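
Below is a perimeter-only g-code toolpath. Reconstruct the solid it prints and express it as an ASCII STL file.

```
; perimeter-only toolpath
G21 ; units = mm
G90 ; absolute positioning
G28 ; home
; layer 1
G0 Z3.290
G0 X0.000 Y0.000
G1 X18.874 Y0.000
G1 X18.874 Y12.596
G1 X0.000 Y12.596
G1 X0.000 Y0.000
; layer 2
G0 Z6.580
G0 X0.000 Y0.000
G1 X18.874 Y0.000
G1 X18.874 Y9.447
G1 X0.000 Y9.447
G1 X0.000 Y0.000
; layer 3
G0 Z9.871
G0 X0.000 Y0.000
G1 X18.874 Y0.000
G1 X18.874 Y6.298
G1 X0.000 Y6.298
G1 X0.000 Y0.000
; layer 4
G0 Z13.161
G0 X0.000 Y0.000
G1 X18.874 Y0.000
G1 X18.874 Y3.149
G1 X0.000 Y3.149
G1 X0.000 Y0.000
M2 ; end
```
solid part
  facet normal 0.0000 0.0000 -1.0000
    outer loop
      vertex 18.874 15.745 0.000
      vertex 18.874 0.000 0.000
      vertex 0.000 0.000 0.000
    endloop
  endfacet
  facet normal 0.0000 0.0000 -1.0000
    outer loop
      vertex 0.000 15.745 0.000
      vertex 18.874 15.745 0.000
      vertex 0.000 0.000 0.000
    endloop
  endfacet
  facet normal 0.0000 -1.0000 0.0000
    outer loop
      vertex 0.000 0.000 0.000
      vertex 18.874 0.000 0.000
      vertex 18.874 0.000 16.451
    endloop
  endfacet
  facet normal 0.0000 -1.0000 0.0000
    outer loop
      vertex 0.000 0.000 0.000
      vertex 18.874 0.000 16.451
      vertex 0.000 0.000 16.451
    endloop
  endfacet
  facet normal 0.0000 0.7224 0.6914
    outer loop
      vertex 0.000 0.000 16.451
      vertex 18.874 0.000 16.451
      vertex 18.874 15.745 0.000
    endloop
  endfacet
  facet normal 0.0000 0.7224 0.6914
    outer loop
      vertex 0.000 0.000 16.451
      vertex 18.874 15.745 0.000
      vertex 0.000 15.745 0.000
    endloop
  endfacet
  facet normal -1.0000 0.0000 0.0000
    outer loop
      vertex 0.000 0.000 16.451
      vertex 0.000 15.745 0.000
      vertex 0.000 0.000 0.000
    endloop
  endfacet
  facet normal 1.0000 0.0000 0.0000
    outer loop
      vertex 18.874 0.000 0.000
      vertex 18.874 15.745 0.000
      vertex 18.874 0.000 16.451
    endloop
  endfacet
endsolid part

The G0 Z moves step by Δz≈3.290 mm. The G1 loops shrink linearly with z, so the solid tapers from its base footprint up to z≈16.5. Closing with a flat bottom cap and the tapered top and triangulating gives 8 facets — a wedge (ramp): 18.9 × 15.7 mm base, rising to 16.5 mm along the y=0 edge and sloping linearly to z=0 at y=15.7.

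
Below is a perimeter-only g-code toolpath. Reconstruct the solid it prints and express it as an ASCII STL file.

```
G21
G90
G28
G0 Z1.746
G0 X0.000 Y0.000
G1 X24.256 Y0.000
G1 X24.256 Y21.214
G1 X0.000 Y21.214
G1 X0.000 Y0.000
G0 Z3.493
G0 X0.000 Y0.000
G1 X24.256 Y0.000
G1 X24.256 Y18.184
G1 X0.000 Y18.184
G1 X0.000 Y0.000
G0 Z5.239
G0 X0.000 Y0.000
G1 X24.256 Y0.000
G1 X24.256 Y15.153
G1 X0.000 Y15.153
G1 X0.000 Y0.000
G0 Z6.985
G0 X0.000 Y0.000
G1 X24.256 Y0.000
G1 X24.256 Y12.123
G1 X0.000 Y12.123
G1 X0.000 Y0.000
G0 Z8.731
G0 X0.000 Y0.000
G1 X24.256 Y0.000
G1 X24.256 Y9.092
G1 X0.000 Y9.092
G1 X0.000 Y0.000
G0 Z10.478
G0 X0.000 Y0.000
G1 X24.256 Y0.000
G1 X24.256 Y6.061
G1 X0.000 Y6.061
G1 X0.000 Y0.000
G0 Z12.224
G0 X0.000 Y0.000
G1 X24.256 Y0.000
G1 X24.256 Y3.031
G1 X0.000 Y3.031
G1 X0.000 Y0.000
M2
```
solid part
  facet normal 0.0000 0.0000 -1.0000
    outer loop
      vertex 24.256 24.245 0.000
      vertex 24.256 0.000 0.000
      vertex 0.000 0.000 0.000
    endloop
  endfacet
  facet normal 0.0000 0.0000 -1.0000
    outer loop
      vertex 0.000 24.245 0.000
      vertex 24.256 24.245 0.000
      vertex 0.000 0.000 0.000
    endloop
  endfacet
  facet normal 0.0000 -1.0000 0.0000
    outer loop
      vertex 0.000 0.000 0.000
      vertex 24.256 0.000 0.000
      vertex 24.256 0.000 13.970
    endloop
  endfacet
  facet normal 0.0000 -1.0000 0.0000
    outer loop
      vertex 0.000 0.000 0.000
      vertex 24.256 0.000 13.970
      vertex 0.000 0.000 13.970
    endloop
  endfacet
  facet normal 0.0000 0.4993 0.8665
    outer loop
      vertex 0.000 0.000 13.970
      vertex 24.256 0.000 13.970
      vertex 24.256 24.245 0.000
    endloop
  endfacet
  facet normal 0.0000 0.4993 0.8665
    outer loop
      vertex 0.000 0.000 13.970
      vertex 24.256 24.245 0.000
      vertex 0.000 24.245 0.000
    endloop
  endfacet
  facet normal -1.0000 0.0000 0.0000
    outer loop
      vertex 0.000 0.000 13.970
      vertex 0.000 24.245 0.000
      vertex 0.000 0.000 0.000
    endloop
  endfacet
  facet normal 1.0000 0.0000 0.0000
    outer loop
      vertex 24.256 0.000 0.000
      vertex 24.256 24.245 0.000
      vertex 24.256 0.000 13.970
    endloop
  endfacet
endsolid part

The G0 Z moves step by Δz≈1.746 mm. The G1 loops shrink linearly with z, so the solid tapers from its base footprint up to z≈14. Closing with a flat bottom cap and the tapered top and triangulating gives 8 facets — a wedge (ramp): 24.3 × 24.2 mm base, rising to 14 mm along the y=0 edge and sloping linearly to z=0 at y=24.2.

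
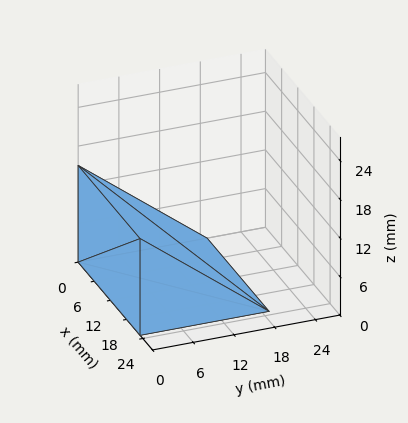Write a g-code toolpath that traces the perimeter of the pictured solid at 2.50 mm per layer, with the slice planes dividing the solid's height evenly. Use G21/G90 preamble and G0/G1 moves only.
Reading the render: the shape is a wedge (ramp): 23 × 19 mm base, rising to 15 mm along the y=0 edge and sloping linearly to z=0 at y=19 (dimensions read to the nearest mm from the axis ticks). For the g-code, the solid's height is divided into equal slices at the stated Δz and each level perimeter traced with G1 moves after a G0 lift.

; perimeter-only toolpath
G21 ; units = mm
G90 ; absolute positioning
G28 ; home
; layer 1
G0 Z2.50
G0 X0.00 Y0.00
G1 X23.00 Y0.00
G1 X23.00 Y15.83
G1 X0.00 Y15.83
G1 X0.00 Y0.00
; layer 2
G0 Z5.00
G0 X0.00 Y0.00
G1 X23.00 Y0.00
G1 X23.00 Y12.67
G1 X0.00 Y12.67
G1 X0.00 Y0.00
; layer 3
G0 Z7.50
G0 X0.00 Y0.00
G1 X23.00 Y0.00
G1 X23.00 Y9.50
G1 X0.00 Y9.50
G1 X0.00 Y0.00
; layer 4
G0 Z10.00
G0 X0.00 Y0.00
G1 X23.00 Y0.00
G1 X23.00 Y6.33
G1 X0.00 Y6.33
G1 X0.00 Y0.00
; layer 5
G0 Z12.50
G0 X0.00 Y0.00
G1 X23.00 Y0.00
G1 X23.00 Y3.17
G1 X0.00 Y3.17
G1 X0.00 Y0.00
M2 ; end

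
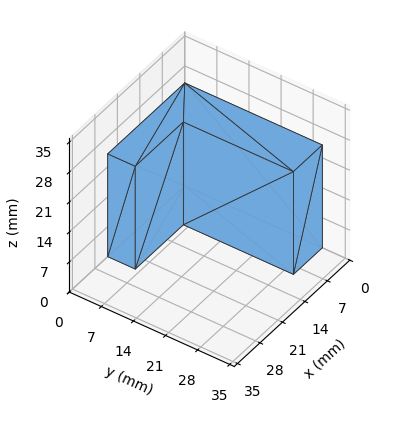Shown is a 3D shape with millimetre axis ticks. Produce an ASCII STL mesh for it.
Reading the render: the shape is an L-shaped prism: outer 24 × 30 mm, arm thicknesses ≈ 6 mm (horizontal) and 9 mm (vertical), extruded 24 mm in z (dimensions read to the nearest mm from the axis ticks). For the STL, each face is triangulated and given an outward normal.

solid part
  facet normal 0.0000 0.0000 -1.0000
    outer loop
      vertex 24.00 6.00 0.00
      vertex 24.00 0.00 0.00
      vertex 0.00 0.00 0.00
    endloop
  endfacet
  facet normal 0.0000 0.0000 -1.0000
    outer loop
      vertex 9.00 6.00 0.00
      vertex 24.00 6.00 0.00
      vertex 0.00 0.00 0.00
    endloop
  endfacet
  facet normal 0.0000 0.0000 -1.0000
    outer loop
      vertex 9.00 30.00 0.00
      vertex 9.00 6.00 0.00
      vertex 0.00 0.00 0.00
    endloop
  endfacet
  facet normal 0.0000 0.0000 -1.0000
    outer loop
      vertex 0.00 30.00 0.00
      vertex 9.00 30.00 0.00
      vertex 0.00 0.00 0.00
    endloop
  endfacet
  facet normal 0.0000 0.0000 1.0000
    outer loop
      vertex 0.00 0.00 24.00
      vertex 24.00 0.00 24.00
      vertex 24.00 6.00 24.00
    endloop
  endfacet
  facet normal 0.0000 0.0000 1.0000
    outer loop
      vertex 0.00 0.00 24.00
      vertex 24.00 6.00 24.00
      vertex 9.00 6.00 24.00
    endloop
  endfacet
  facet normal 0.0000 0.0000 1.0000
    outer loop
      vertex 0.00 0.00 24.00
      vertex 9.00 6.00 24.00
      vertex 9.00 30.00 24.00
    endloop
  endfacet
  facet normal 0.0000 0.0000 1.0000
    outer loop
      vertex 0.00 0.00 24.00
      vertex 9.00 30.00 24.00
      vertex 0.00 30.00 24.00
    endloop
  endfacet
  facet normal 0.0000 -1.0000 0.0000
    outer loop
      vertex 0.00 0.00 0.00
      vertex 24.00 0.00 0.00
      vertex 24.00 0.00 24.00
    endloop
  endfacet
  facet normal 0.0000 -1.0000 0.0000
    outer loop
      vertex 0.00 0.00 0.00
      vertex 24.00 0.00 24.00
      vertex 0.00 0.00 24.00
    endloop
  endfacet
  facet normal 1.0000 0.0000 0.0000
    outer loop
      vertex 24.00 0.00 0.00
      vertex 24.00 6.00 0.00
      vertex 24.00 6.00 24.00
    endloop
  endfacet
  facet normal 1.0000 0.0000 0.0000
    outer loop
      vertex 24.00 0.00 0.00
      vertex 24.00 6.00 24.00
      vertex 24.00 0.00 24.00
    endloop
  endfacet
  facet normal 0.0000 1.0000 0.0000
    outer loop
      vertex 24.00 6.00 0.00
      vertex 9.00 6.00 0.00
      vertex 9.00 6.00 24.00
    endloop
  endfacet
  facet normal 0.0000 1.0000 0.0000
    outer loop
      vertex 24.00 6.00 0.00
      vertex 9.00 6.00 24.00
      vertex 24.00 6.00 24.00
    endloop
  endfacet
  facet normal 1.0000 0.0000 0.0000
    outer loop
      vertex 9.00 6.00 0.00
      vertex 9.00 30.00 0.00
      vertex 9.00 30.00 24.00
    endloop
  endfacet
  facet normal 1.0000 0.0000 0.0000
    outer loop
      vertex 9.00 6.00 0.00
      vertex 9.00 30.00 24.00
      vertex 9.00 6.00 24.00
    endloop
  endfacet
  facet normal 0.0000 1.0000 0.0000
    outer loop
      vertex 9.00 30.00 0.00
      vertex 0.00 30.00 0.00
      vertex 0.00 30.00 24.00
    endloop
  endfacet
  facet normal 0.0000 1.0000 0.0000
    outer loop
      vertex 9.00 30.00 0.00
      vertex 0.00 30.00 24.00
      vertex 9.00 30.00 24.00
    endloop
  endfacet
  facet normal -1.0000 0.0000 0.0000
    outer loop
      vertex 0.00 30.00 0.00
      vertex 0.00 0.00 0.00
      vertex 0.00 0.00 24.00
    endloop
  endfacet
  facet normal -1.0000 0.0000 0.0000
    outer loop
      vertex 0.00 30.00 0.00
      vertex 0.00 0.00 24.00
      vertex 0.00 30.00 24.00
    endloop
  endfacet
endsolid part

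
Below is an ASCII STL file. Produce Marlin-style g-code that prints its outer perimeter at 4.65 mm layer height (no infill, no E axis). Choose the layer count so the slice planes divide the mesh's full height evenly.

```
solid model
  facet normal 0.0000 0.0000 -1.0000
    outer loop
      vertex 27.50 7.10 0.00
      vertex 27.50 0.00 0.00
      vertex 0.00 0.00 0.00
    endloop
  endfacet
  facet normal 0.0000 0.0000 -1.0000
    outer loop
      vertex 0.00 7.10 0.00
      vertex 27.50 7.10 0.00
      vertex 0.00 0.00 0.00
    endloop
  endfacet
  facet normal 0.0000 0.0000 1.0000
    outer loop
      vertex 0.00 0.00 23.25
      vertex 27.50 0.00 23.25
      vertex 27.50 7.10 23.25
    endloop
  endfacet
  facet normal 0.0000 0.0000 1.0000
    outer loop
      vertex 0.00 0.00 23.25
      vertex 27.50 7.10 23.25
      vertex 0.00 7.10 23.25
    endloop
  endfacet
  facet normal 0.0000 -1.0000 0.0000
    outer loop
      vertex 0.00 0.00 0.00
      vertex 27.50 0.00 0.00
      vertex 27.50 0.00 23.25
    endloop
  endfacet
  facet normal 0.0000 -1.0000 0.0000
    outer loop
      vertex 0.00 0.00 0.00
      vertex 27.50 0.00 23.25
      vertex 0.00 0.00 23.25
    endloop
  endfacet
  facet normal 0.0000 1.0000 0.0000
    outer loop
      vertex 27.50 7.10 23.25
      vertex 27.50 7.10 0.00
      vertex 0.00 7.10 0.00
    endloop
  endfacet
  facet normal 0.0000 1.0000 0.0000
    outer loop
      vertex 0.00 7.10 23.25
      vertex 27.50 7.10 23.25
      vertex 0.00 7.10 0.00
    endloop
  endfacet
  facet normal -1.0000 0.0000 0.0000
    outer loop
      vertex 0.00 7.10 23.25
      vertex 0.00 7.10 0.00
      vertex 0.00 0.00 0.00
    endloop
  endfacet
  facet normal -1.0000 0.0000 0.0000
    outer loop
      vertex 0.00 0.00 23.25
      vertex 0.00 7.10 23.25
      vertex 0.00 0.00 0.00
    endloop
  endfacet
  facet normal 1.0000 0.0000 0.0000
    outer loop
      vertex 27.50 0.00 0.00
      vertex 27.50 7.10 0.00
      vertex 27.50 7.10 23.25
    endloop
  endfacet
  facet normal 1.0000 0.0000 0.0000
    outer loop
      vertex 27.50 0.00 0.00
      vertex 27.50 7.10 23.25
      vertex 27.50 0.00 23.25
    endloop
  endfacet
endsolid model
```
; perimeter-only toolpath
G21 ; units = mm
G90 ; absolute positioning
G28 ; home
; layer 1
G0 Z4.65
G0 X0.00 Y0.00
G1 X27.50 Y0.00
G1 X27.50 Y7.10
G1 X0.00 Y7.10
G1 X0.00 Y0.00
; layer 2
G0 Z9.30
G0 X0.00 Y0.00
G1 X27.50 Y0.00
G1 X27.50 Y7.10
G1 X0.00 Y7.10
G1 X0.00 Y0.00
; layer 3
G0 Z13.95
G0 X0.00 Y0.00
G1 X27.50 Y0.00
G1 X27.50 Y7.10
G1 X0.00 Y7.10
G1 X0.00 Y0.00
; layer 4
G0 Z18.60
G0 X0.00 Y0.00
G1 X27.50 Y0.00
G1 X27.50 Y7.10
G1 X0.00 Y7.10
G1 X0.00 Y0.00
; layer 5
G0 Z23.25
G0 X0.00 Y0.00
G1 X27.50 Y0.00
G1 X27.50 Y7.10
G1 X0.00 Y7.10
G1 X0.00 Y0.00
M2 ; end

The solid is a rectangular box, roughly 27.5 × 7.1 mm footprint and 23.2 mm tall. Slicing at Δz = 4.65 mm — 5 equal slices spanning the solid's height, so layer i sits at z = i·h/5 — gives 5 non-empty perimeters. Each is a 4-segment closed polygon; G0 lifts to the layer z and rapids to the start vertex, then G1 traces the edges.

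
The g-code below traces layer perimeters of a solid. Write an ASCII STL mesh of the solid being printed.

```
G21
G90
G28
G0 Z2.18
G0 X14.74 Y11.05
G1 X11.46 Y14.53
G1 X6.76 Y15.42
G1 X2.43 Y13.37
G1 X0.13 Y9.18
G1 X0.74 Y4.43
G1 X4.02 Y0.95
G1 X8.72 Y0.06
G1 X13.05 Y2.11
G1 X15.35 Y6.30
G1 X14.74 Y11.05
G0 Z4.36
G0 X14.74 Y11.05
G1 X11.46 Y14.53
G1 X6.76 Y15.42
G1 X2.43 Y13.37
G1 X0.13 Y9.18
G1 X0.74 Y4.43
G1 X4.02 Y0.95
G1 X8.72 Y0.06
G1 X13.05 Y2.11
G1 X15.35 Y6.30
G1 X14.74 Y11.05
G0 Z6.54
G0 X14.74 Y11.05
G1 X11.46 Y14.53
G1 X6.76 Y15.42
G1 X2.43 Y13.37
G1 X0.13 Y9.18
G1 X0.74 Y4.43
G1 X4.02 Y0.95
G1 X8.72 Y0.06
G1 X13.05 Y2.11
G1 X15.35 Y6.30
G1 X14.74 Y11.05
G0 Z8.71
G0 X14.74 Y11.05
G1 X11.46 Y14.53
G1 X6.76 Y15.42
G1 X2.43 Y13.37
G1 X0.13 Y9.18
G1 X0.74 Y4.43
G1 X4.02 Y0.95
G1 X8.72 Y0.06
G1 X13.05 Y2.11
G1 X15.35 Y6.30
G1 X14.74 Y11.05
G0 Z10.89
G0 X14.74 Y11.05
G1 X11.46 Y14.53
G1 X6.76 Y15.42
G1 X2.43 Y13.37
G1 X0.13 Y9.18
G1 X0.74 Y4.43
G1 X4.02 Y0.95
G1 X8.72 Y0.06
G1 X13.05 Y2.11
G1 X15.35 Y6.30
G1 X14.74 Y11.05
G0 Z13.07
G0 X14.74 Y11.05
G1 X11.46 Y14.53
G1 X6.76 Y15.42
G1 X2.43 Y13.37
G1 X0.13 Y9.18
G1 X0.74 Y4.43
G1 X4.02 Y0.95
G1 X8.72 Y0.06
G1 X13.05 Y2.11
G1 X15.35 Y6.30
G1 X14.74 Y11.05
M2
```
solid part
  facet normal 0.0000 0.0000 -1.0000
    outer loop
      vertex 6.76 15.42 0.00
      vertex 11.46 14.53 0.00
      vertex 14.74 11.05 0.00
    endloop
  endfacet
  facet normal 0.0000 0.0000 -1.0000
    outer loop
      vertex 2.43 13.37 0.00
      vertex 6.76 15.42 0.00
      vertex 14.74 11.05 0.00
    endloop
  endfacet
  facet normal 0.0000 0.0000 -1.0000
    outer loop
      vertex 0.13 9.18 0.00
      vertex 2.43 13.37 0.00
      vertex 14.74 11.05 0.00
    endloop
  endfacet
  facet normal 0.0000 0.0000 -1.0000
    outer loop
      vertex 0.74 4.43 0.00
      vertex 0.13 9.18 0.00
      vertex 14.74 11.05 0.00
    endloop
  endfacet
  facet normal 0.0000 0.0000 -1.0000
    outer loop
      vertex 4.02 0.95 0.00
      vertex 0.74 4.43 0.00
      vertex 14.74 11.05 0.00
    endloop
  endfacet
  facet normal 0.0000 0.0000 -1.0000
    outer loop
      vertex 8.72 0.06 0.00
      vertex 4.02 0.95 0.00
      vertex 14.74 11.05 0.00
    endloop
  endfacet
  facet normal 0.0000 0.0000 -1.0000
    outer loop
      vertex 13.05 2.11 0.00
      vertex 8.72 0.06 0.00
      vertex 14.74 11.05 0.00
    endloop
  endfacet
  facet normal 0.0000 0.0000 -1.0000
    outer loop
      vertex 15.35 6.30 0.00
      vertex 13.05 2.11 0.00
      vertex 14.74 11.05 0.00
    endloop
  endfacet
  facet normal 0.0000 0.0000 1.0000
    outer loop
      vertex 14.74 11.05 13.07
      vertex 11.46 14.53 13.07
      vertex 6.76 15.42 13.07
    endloop
  endfacet
  facet normal 0.0000 0.0000 1.0000
    outer loop
      vertex 14.74 11.05 13.07
      vertex 6.76 15.42 13.07
      vertex 2.43 13.37 13.07
    endloop
  endfacet
  facet normal 0.0000 0.0000 1.0000
    outer loop
      vertex 14.74 11.05 13.07
      vertex 2.43 13.37 13.07
      vertex 0.13 9.18 13.07
    endloop
  endfacet
  facet normal 0.0000 0.0000 1.0000
    outer loop
      vertex 14.74 11.05 13.07
      vertex 0.13 9.18 13.07
      vertex 0.74 4.43 13.07
    endloop
  endfacet
  facet normal 0.0000 0.0000 1.0000
    outer loop
      vertex 14.74 11.05 13.07
      vertex 0.74 4.43 13.07
      vertex 4.02 0.95 13.07
    endloop
  endfacet
  facet normal 0.0000 0.0000 1.0000
    outer loop
      vertex 14.74 11.05 13.07
      vertex 4.02 0.95 13.07
      vertex 8.72 0.06 13.07
    endloop
  endfacet
  facet normal 0.0000 0.0000 1.0000
    outer loop
      vertex 14.74 11.05 13.07
      vertex 8.72 0.06 13.07
      vertex 13.05 2.11 13.07
    endloop
  endfacet
  facet normal 0.0000 0.0000 1.0000
    outer loop
      vertex 14.74 11.05 13.07
      vertex 13.05 2.11 13.07
      vertex 15.35 6.30 13.07
    endloop
  endfacet
  facet normal 0.7277 0.6859 0.0000
    outer loop
      vertex 14.74 11.05 0.00
      vertex 11.46 14.53 0.00
      vertex 11.46 14.53 13.07
    endloop
  endfacet
  facet normal 0.7277 0.6859 0.0000
    outer loop
      vertex 14.74 11.05 0.00
      vertex 11.46 14.53 13.07
      vertex 14.74 11.05 13.07
    endloop
  endfacet
  facet normal 0.1861 0.9825 0.0000
    outer loop
      vertex 11.46 14.53 0.00
      vertex 6.76 15.42 0.00
      vertex 6.76 15.42 13.07
    endloop
  endfacet
  facet normal 0.1861 0.9825 0.0000
    outer loop
      vertex 11.46 14.53 0.00
      vertex 6.76 15.42 13.07
      vertex 11.46 14.53 13.07
    endloop
  endfacet
  facet normal -0.4279 0.9038 0.0000
    outer loop
      vertex 6.76 15.42 0.00
      vertex 2.43 13.37 0.00
      vertex 2.43 13.37 13.07
    endloop
  endfacet
  facet normal -0.4279 0.9038 0.0000
    outer loop
      vertex 6.76 15.42 0.00
      vertex 2.43 13.37 13.07
      vertex 6.76 15.42 13.07
    endloop
  endfacet
  facet normal -0.8766 0.4812 0.0000
    outer loop
      vertex 2.43 13.37 0.00
      vertex 0.13 9.18 0.00
      vertex 0.13 9.18 13.07
    endloop
  endfacet
  facet normal -0.8766 0.4812 0.0000
    outer loop
      vertex 2.43 13.37 0.00
      vertex 0.13 9.18 13.07
      vertex 2.43 13.37 13.07
    endloop
  endfacet
  facet normal -0.9919 -0.1274 0.0000
    outer loop
      vertex 0.13 9.18 0.00
      vertex 0.74 4.43 0.00
      vertex 0.74 4.43 13.07
    endloop
  endfacet
  facet normal -0.9919 -0.1274 0.0000
    outer loop
      vertex 0.13 9.18 0.00
      vertex 0.74 4.43 13.07
      vertex 0.13 9.18 13.07
    endloop
  endfacet
  facet normal -0.7277 -0.6859 0.0000
    outer loop
      vertex 0.74 4.43 0.00
      vertex 4.02 0.95 0.00
      vertex 4.02 0.95 13.07
    endloop
  endfacet
  facet normal -0.7277 -0.6859 0.0000
    outer loop
      vertex 0.74 4.43 0.00
      vertex 4.02 0.95 13.07
      vertex 0.74 4.43 13.07
    endloop
  endfacet
  facet normal -0.1861 -0.9825 0.0000
    outer loop
      vertex 4.02 0.95 0.00
      vertex 8.72 0.06 0.00
      vertex 8.72 0.06 13.07
    endloop
  endfacet
  facet normal -0.1861 -0.9825 0.0000
    outer loop
      vertex 4.02 0.95 0.00
      vertex 8.72 0.06 13.07
      vertex 4.02 0.95 13.07
    endloop
  endfacet
  facet normal 0.4279 -0.9038 0.0000
    outer loop
      vertex 8.72 0.06 0.00
      vertex 13.05 2.11 0.00
      vertex 13.05 2.11 13.07
    endloop
  endfacet
  facet normal 0.4279 -0.9038 0.0000
    outer loop
      vertex 8.72 0.06 0.00
      vertex 13.05 2.11 13.07
      vertex 8.72 0.06 13.07
    endloop
  endfacet
  facet normal 0.8766 -0.4812 0.0000
    outer loop
      vertex 13.05 2.11 0.00
      vertex 15.35 6.30 0.00
      vertex 15.35 6.30 13.07
    endloop
  endfacet
  facet normal 0.8766 -0.4812 0.0000
    outer loop
      vertex 13.05 2.11 0.00
      vertex 15.35 6.30 13.07
      vertex 13.05 2.11 13.07
    endloop
  endfacet
  facet normal 0.9919 0.1274 0.0000
    outer loop
      vertex 15.35 6.30 0.00
      vertex 14.74 11.05 0.00
      vertex 14.74 11.05 13.07
    endloop
  endfacet
  facet normal 0.9919 0.1274 0.0000
    outer loop
      vertex 15.35 6.30 0.00
      vertex 14.74 11.05 13.07
      vertex 15.35 6.30 13.07
    endloop
  endfacet
endsolid part

The G0 Z moves step by Δz≈2.18 mm. Every layer's G1 loop is the same polygon, so the solid is a straight extrusion of it from z=0 to z≈13.1. Closing with flat bottom and top caps and triangulating gives 36 facets — a regular 10-sided prism (a cylinder approximated with 10 flat sides), circumscribed radius ≈ 7.74 mm, height ≈ 13.1 mm.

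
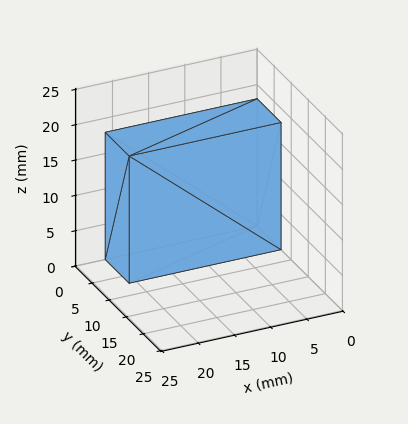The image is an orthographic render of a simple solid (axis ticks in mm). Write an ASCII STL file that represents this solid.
Reading the render: the shape is a rectangular box, roughly 21 × 7 mm footprint and 18 mm tall (dimensions read to the nearest mm from the axis ticks). For the STL, each face is triangulated and given an outward normal.

solid part
  facet normal 0.0000 0.0000 -1.0000
    outer loop
      vertex 21.00 7.00 0.00
      vertex 21.00 0.00 0.00
      vertex 0.00 0.00 0.00
    endloop
  endfacet
  facet normal 0.0000 0.0000 -1.0000
    outer loop
      vertex 0.00 7.00 0.00
      vertex 21.00 7.00 0.00
      vertex 0.00 0.00 0.00
    endloop
  endfacet
  facet normal 0.0000 0.0000 1.0000
    outer loop
      vertex 0.00 0.00 18.00
      vertex 21.00 0.00 18.00
      vertex 21.00 7.00 18.00
    endloop
  endfacet
  facet normal 0.0000 0.0000 1.0000
    outer loop
      vertex 0.00 0.00 18.00
      vertex 21.00 7.00 18.00
      vertex 0.00 7.00 18.00
    endloop
  endfacet
  facet normal 0.0000 -1.0000 0.0000
    outer loop
      vertex 0.00 0.00 0.00
      vertex 21.00 0.00 0.00
      vertex 21.00 0.00 18.00
    endloop
  endfacet
  facet normal 0.0000 -1.0000 0.0000
    outer loop
      vertex 0.00 0.00 0.00
      vertex 21.00 0.00 18.00
      vertex 0.00 0.00 18.00
    endloop
  endfacet
  facet normal 0.0000 1.0000 0.0000
    outer loop
      vertex 21.00 7.00 18.00
      vertex 21.00 7.00 0.00
      vertex 0.00 7.00 0.00
    endloop
  endfacet
  facet normal 0.0000 1.0000 0.0000
    outer loop
      vertex 0.00 7.00 18.00
      vertex 21.00 7.00 18.00
      vertex 0.00 7.00 0.00
    endloop
  endfacet
  facet normal -1.0000 0.0000 0.0000
    outer loop
      vertex 0.00 7.00 18.00
      vertex 0.00 7.00 0.00
      vertex 0.00 0.00 0.00
    endloop
  endfacet
  facet normal -1.0000 0.0000 0.0000
    outer loop
      vertex 0.00 0.00 18.00
      vertex 0.00 7.00 18.00
      vertex 0.00 0.00 0.00
    endloop
  endfacet
  facet normal 1.0000 0.0000 0.0000
    outer loop
      vertex 21.00 0.00 0.00
      vertex 21.00 7.00 0.00
      vertex 21.00 7.00 18.00
    endloop
  endfacet
  facet normal 1.0000 0.0000 0.0000
    outer loop
      vertex 21.00 0.00 0.00
      vertex 21.00 7.00 18.00
      vertex 21.00 0.00 18.00
    endloop
  endfacet
endsolid part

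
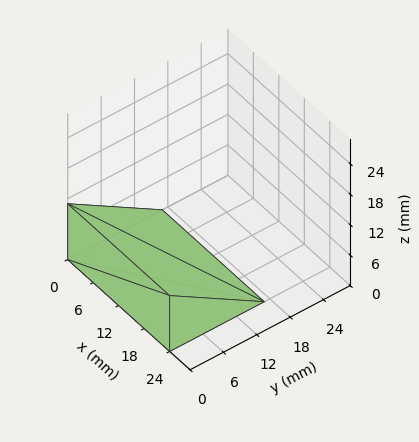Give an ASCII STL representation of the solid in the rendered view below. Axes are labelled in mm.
Reading the render: the shape is a wedge (ramp): 24 × 17 mm base, rising to 11 mm along the y=0 edge and sloping linearly to z=0 at y=17 (dimensions read to the nearest mm from the axis ticks). For the STL, each face is triangulated and given an outward normal.

solid part
  facet normal 0.0000 0.0000 -1.0000
    outer loop
      vertex 24.0 17.0 0.0
      vertex 24.0 0.0 0.0
      vertex 0.0 0.0 0.0
    endloop
  endfacet
  facet normal 0.0000 0.0000 -1.0000
    outer loop
      vertex 0.0 17.0 0.0
      vertex 24.0 17.0 0.0
      vertex 0.0 0.0 0.0
    endloop
  endfacet
  facet normal 0.0000 -1.0000 0.0000
    outer loop
      vertex 0.0 0.0 0.0
      vertex 24.0 0.0 0.0
      vertex 24.0 0.0 11.0
    endloop
  endfacet
  facet normal 0.0000 -1.0000 0.0000
    outer loop
      vertex 0.0 0.0 0.0
      vertex 24.0 0.0 11.0
      vertex 0.0 0.0 11.0
    endloop
  endfacet
  facet normal 0.0000 0.5433 0.8396
    outer loop
      vertex 0.0 0.0 11.0
      vertex 24.0 0.0 11.0
      vertex 24.0 17.0 0.0
    endloop
  endfacet
  facet normal 0.0000 0.5433 0.8396
    outer loop
      vertex 0.0 0.0 11.0
      vertex 24.0 17.0 0.0
      vertex 0.0 17.0 0.0
    endloop
  endfacet
  facet normal -1.0000 0.0000 0.0000
    outer loop
      vertex 0.0 0.0 11.0
      vertex 0.0 17.0 0.0
      vertex 0.0 0.0 0.0
    endloop
  endfacet
  facet normal 1.0000 0.0000 0.0000
    outer loop
      vertex 24.0 0.0 0.0
      vertex 24.0 17.0 0.0
      vertex 24.0 0.0 11.0
    endloop
  endfacet
endsolid part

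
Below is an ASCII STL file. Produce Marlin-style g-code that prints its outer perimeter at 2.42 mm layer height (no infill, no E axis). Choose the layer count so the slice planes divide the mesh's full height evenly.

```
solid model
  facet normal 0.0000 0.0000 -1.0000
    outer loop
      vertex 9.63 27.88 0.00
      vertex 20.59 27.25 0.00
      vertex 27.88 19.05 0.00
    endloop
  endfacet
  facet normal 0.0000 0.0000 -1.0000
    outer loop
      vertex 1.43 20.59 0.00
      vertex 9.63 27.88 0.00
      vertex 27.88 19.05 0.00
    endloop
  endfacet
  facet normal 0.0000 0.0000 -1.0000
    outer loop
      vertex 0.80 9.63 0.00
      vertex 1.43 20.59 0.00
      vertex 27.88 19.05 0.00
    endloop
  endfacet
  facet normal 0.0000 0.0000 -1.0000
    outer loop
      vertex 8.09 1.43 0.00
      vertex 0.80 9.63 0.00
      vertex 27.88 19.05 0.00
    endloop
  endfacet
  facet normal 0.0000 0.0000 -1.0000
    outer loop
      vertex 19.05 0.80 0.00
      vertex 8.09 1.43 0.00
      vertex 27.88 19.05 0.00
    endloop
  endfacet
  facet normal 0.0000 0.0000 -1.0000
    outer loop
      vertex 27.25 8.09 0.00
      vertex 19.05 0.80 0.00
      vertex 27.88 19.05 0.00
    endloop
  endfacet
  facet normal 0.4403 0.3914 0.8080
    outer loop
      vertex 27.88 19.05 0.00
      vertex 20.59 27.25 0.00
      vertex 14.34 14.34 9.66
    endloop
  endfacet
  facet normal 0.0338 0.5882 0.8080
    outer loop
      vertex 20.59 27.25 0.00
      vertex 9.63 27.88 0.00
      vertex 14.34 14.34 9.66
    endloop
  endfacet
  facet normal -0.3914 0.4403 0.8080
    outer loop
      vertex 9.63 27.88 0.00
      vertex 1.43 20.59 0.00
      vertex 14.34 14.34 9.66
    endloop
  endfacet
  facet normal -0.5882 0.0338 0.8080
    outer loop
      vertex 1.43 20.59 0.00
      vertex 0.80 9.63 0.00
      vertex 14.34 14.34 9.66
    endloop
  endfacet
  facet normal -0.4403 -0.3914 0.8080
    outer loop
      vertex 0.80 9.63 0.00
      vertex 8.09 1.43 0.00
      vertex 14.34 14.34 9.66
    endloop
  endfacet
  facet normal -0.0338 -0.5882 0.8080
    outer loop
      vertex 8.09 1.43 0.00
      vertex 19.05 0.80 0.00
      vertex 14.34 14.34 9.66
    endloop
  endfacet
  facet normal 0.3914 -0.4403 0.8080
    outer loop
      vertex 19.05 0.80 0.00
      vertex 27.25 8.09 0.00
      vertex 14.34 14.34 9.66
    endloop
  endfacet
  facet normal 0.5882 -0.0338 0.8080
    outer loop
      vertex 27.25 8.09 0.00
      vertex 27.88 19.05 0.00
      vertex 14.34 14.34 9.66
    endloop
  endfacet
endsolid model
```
; perimeter-only toolpath
G21 ; units = mm
G90 ; absolute positioning
G28 ; home
; layer 1
G0 Z2.42
G0 X24.50 Y17.87
G1 X19.03 Y24.02
G1 X10.81 Y24.50
G1 X4.66 Y19.03
G1 X4.19 Y10.81
G1 X9.65 Y4.66
G1 X17.87 Y4.19
G1 X24.02 Y9.65
G1 X24.50 Y17.87
; layer 2
G0 Z4.83
G0 X21.11 Y16.70
G1 X17.46 Y20.80
G1 X11.98 Y21.11
G1 X7.88 Y17.46
G1 X7.57 Y11.98
G1 X11.21 Y7.88
G1 X16.70 Y7.57
G1 X20.80 Y11.21
G1 X21.11 Y16.70
; layer 3
G0 Z7.25
G0 X17.72 Y15.52
G1 X15.90 Y17.57
G1 X13.16 Y17.72
G1 X11.11 Y15.90
G1 X10.95 Y13.16
G1 X12.78 Y11.11
G1 X15.52 Y10.95
G1 X17.57 Y12.78
G1 X17.72 Y15.52
M2 ; end

The solid is a regular 8-sided pyramid, base circumscribed radius ≈ 14.3 mm, apex at z ≈ 9.66 mm. Slicing at Δz = 2.42 mm — 4 equal slices spanning the solid's height, so layer i sits at z = i·h/4 — gives 3 non-empty perimeters. Each is a 8-segment closed polygon; G0 lifts to the layer z and rapids to the start vertex, then G1 traces the edges. The cross-section shrinks linearly with z (the slice at the apex is degenerate and omitted).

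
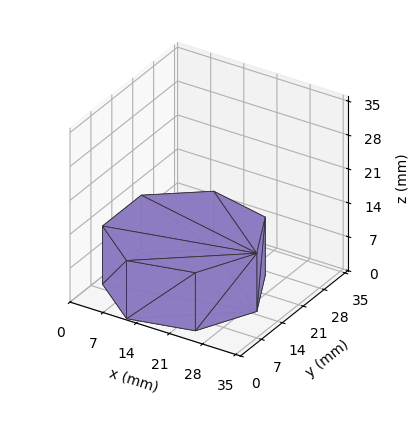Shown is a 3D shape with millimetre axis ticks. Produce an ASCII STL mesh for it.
Reading the render: the shape is a regular 7-sided prism (a cylinder approximated with 7 flat sides), circumscribed radius ≈ 15 mm, height ≈ 12 mm (dimensions read to the nearest mm from the axis ticks). For the STL, each face is triangulated and given an outward normal.

solid part
  facet normal 0.0000 0.0000 -1.0000
    outer loop
      vertex 11.7 29.6 0.0
      vertex 24.4 26.7 0.0
      vertex 30.0 15.0 0.0
    endloop
  endfacet
  facet normal 0.0000 0.0000 -1.0000
    outer loop
      vertex 1.5 21.5 0.0
      vertex 11.7 29.6 0.0
      vertex 30.0 15.0 0.0
    endloop
  endfacet
  facet normal 0.0000 0.0000 -1.0000
    outer loop
      vertex 1.5 8.5 0.0
      vertex 1.5 21.5 0.0
      vertex 30.0 15.0 0.0
    endloop
  endfacet
  facet normal 0.0000 0.0000 -1.0000
    outer loop
      vertex 11.7 0.4 0.0
      vertex 1.5 8.5 0.0
      vertex 30.0 15.0 0.0
    endloop
  endfacet
  facet normal 0.0000 0.0000 -1.0000
    outer loop
      vertex 24.4 3.3 0.0
      vertex 11.7 0.4 0.0
      vertex 30.0 15.0 0.0
    endloop
  endfacet
  facet normal 0.0000 0.0000 1.0000
    outer loop
      vertex 30.0 15.0 12.0
      vertex 24.4 26.7 12.0
      vertex 11.7 29.6 12.0
    endloop
  endfacet
  facet normal 0.0000 0.0000 1.0000
    outer loop
      vertex 30.0 15.0 12.0
      vertex 11.7 29.6 12.0
      vertex 1.5 21.5 12.0
    endloop
  endfacet
  facet normal 0.0000 0.0000 1.0000
    outer loop
      vertex 30.0 15.0 12.0
      vertex 1.5 21.5 12.0
      vertex 1.5 8.5 12.0
    endloop
  endfacet
  facet normal 0.0000 0.0000 1.0000
    outer loop
      vertex 30.0 15.0 12.0
      vertex 1.5 8.5 12.0
      vertex 11.7 0.4 12.0
    endloop
  endfacet
  facet normal 0.0000 0.0000 1.0000
    outer loop
      vertex 30.0 15.0 12.0
      vertex 11.7 0.4 12.0
      vertex 24.4 3.3 12.0
    endloop
  endfacet
  facet normal 0.9020 0.4317 0.0000
    outer loop
      vertex 30.0 15.0 0.0
      vertex 24.4 26.7 0.0
      vertex 24.4 26.7 12.0
    endloop
  endfacet
  facet normal 0.9020 0.4317 0.0000
    outer loop
      vertex 30.0 15.0 0.0
      vertex 24.4 26.7 12.0
      vertex 30.0 15.0 12.0
    endloop
  endfacet
  facet normal 0.2226 0.9749 0.0000
    outer loop
      vertex 24.4 26.7 0.0
      vertex 11.7 29.6 0.0
      vertex 11.7 29.6 12.0
    endloop
  endfacet
  facet normal 0.2226 0.9749 0.0000
    outer loop
      vertex 24.4 26.7 0.0
      vertex 11.7 29.6 12.0
      vertex 24.4 26.7 12.0
    endloop
  endfacet
  facet normal -0.6219 0.7831 0.0000
    outer loop
      vertex 11.7 29.6 0.0
      vertex 1.5 21.5 0.0
      vertex 1.5 21.5 12.0
    endloop
  endfacet
  facet normal -0.6219 0.7831 0.0000
    outer loop
      vertex 11.7 29.6 0.0
      vertex 1.5 21.5 12.0
      vertex 11.7 29.6 12.0
    endloop
  endfacet
  facet normal -1.0000 0.0000 0.0000
    outer loop
      vertex 1.5 21.5 0.0
      vertex 1.5 8.5 0.0
      vertex 1.5 8.5 12.0
    endloop
  endfacet
  facet normal -1.0000 0.0000 0.0000
    outer loop
      vertex 1.5 21.5 0.0
      vertex 1.5 8.5 12.0
      vertex 1.5 21.5 12.0
    endloop
  endfacet
  facet normal -0.6219 -0.7831 0.0000
    outer loop
      vertex 1.5 8.5 0.0
      vertex 11.7 0.4 0.0
      vertex 11.7 0.4 12.0
    endloop
  endfacet
  facet normal -0.6219 -0.7831 0.0000
    outer loop
      vertex 1.5 8.5 0.0
      vertex 11.7 0.4 12.0
      vertex 1.5 8.5 12.0
    endloop
  endfacet
  facet normal 0.2226 -0.9749 0.0000
    outer loop
      vertex 11.7 0.4 0.0
      vertex 24.4 3.3 0.0
      vertex 24.4 3.3 12.0
    endloop
  endfacet
  facet normal 0.2226 -0.9749 0.0000
    outer loop
      vertex 11.7 0.4 0.0
      vertex 24.4 3.3 12.0
      vertex 11.7 0.4 12.0
    endloop
  endfacet
  facet normal 0.9020 -0.4317 0.0000
    outer loop
      vertex 24.4 3.3 0.0
      vertex 30.0 15.0 0.0
      vertex 30.0 15.0 12.0
    endloop
  endfacet
  facet normal 0.9020 -0.4317 0.0000
    outer loop
      vertex 24.4 3.3 0.0
      vertex 30.0 15.0 12.0
      vertex 24.4 3.3 12.0
    endloop
  endfacet
endsolid part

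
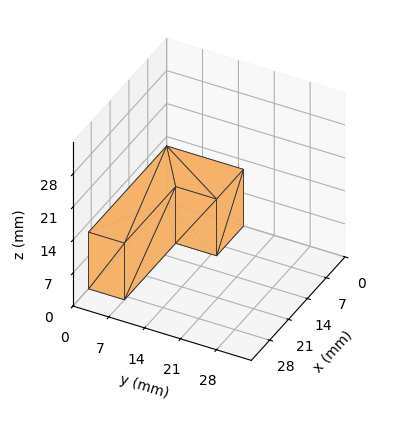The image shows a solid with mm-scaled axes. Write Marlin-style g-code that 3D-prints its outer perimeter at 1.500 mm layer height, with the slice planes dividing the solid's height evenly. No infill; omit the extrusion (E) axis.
Reading the render: the shape is an L-shaped prism: outer 29 × 15 mm, arm thicknesses ≈ 7 mm (horizontal) and 10 mm (vertical), extruded 12 mm in z (dimensions read to the nearest mm from the axis ticks). For the g-code, the solid's height is divided into equal slices at the stated Δz and each level perimeter traced with G1 moves after a G0 lift.

; perimeter-only toolpath
G21 ; units = mm
G90 ; absolute positioning
G28 ; home
; layer 1
G0 Z1.500
G0 X0.000 Y0.000
G1 X29.000 Y0.000
G1 X29.000 Y7.000
G1 X10.000 Y7.000
G1 X10.000 Y15.000
G1 X0.000 Y15.000
G1 X0.000 Y0.000
; layer 2
G0 Z3.000
G0 X0.000 Y0.000
G1 X29.000 Y0.000
G1 X29.000 Y7.000
G1 X10.000 Y7.000
G1 X10.000 Y15.000
G1 X0.000 Y15.000
G1 X0.000 Y0.000
; layer 3
G0 Z4.500
G0 X0.000 Y0.000
G1 X29.000 Y0.000
G1 X29.000 Y7.000
G1 X10.000 Y7.000
G1 X10.000 Y15.000
G1 X0.000 Y15.000
G1 X0.000 Y0.000
; layer 4
G0 Z6.000
G0 X0.000 Y0.000
G1 X29.000 Y0.000
G1 X29.000 Y7.000
G1 X10.000 Y7.000
G1 X10.000 Y15.000
G1 X0.000 Y15.000
G1 X0.000 Y0.000
; layer 5
G0 Z7.500
G0 X0.000 Y0.000
G1 X29.000 Y0.000
G1 X29.000 Y7.000
G1 X10.000 Y7.000
G1 X10.000 Y15.000
G1 X0.000 Y15.000
G1 X0.000 Y0.000
; layer 6
G0 Z9.000
G0 X0.000 Y0.000
G1 X29.000 Y0.000
G1 X29.000 Y7.000
G1 X10.000 Y7.000
G1 X10.000 Y15.000
G1 X0.000 Y15.000
G1 X0.000 Y0.000
; layer 7
G0 Z10.500
G0 X0.000 Y0.000
G1 X29.000 Y0.000
G1 X29.000 Y7.000
G1 X10.000 Y7.000
G1 X10.000 Y15.000
G1 X0.000 Y15.000
G1 X0.000 Y0.000
; layer 8
G0 Z12.000
G0 X0.000 Y0.000
G1 X29.000 Y0.000
G1 X29.000 Y7.000
G1 X10.000 Y7.000
G1 X10.000 Y15.000
G1 X0.000 Y15.000
G1 X0.000 Y0.000
M2 ; end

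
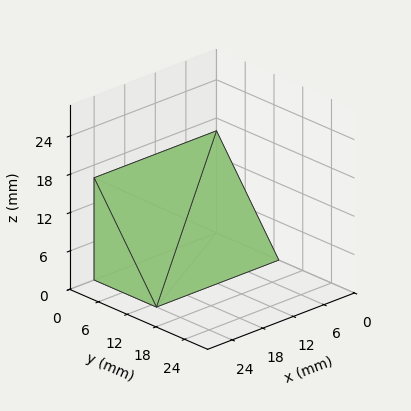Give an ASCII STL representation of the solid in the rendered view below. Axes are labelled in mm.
Reading the render: the shape is a wedge (ramp): 24 × 13 mm base, rising to 16 mm along the y=0 edge and sloping linearly to z=0 at y=13 (dimensions read to the nearest mm from the axis ticks). For the STL, each face is triangulated and given an outward normal.

solid part
  facet normal 0.0000 0.0000 -1.0000
    outer loop
      vertex 24.000 13.000 0.000
      vertex 24.000 0.000 0.000
      vertex 0.000 0.000 0.000
    endloop
  endfacet
  facet normal 0.0000 0.0000 -1.0000
    outer loop
      vertex 0.000 13.000 0.000
      vertex 24.000 13.000 0.000
      vertex 0.000 0.000 0.000
    endloop
  endfacet
  facet normal 0.0000 -1.0000 0.0000
    outer loop
      vertex 0.000 0.000 0.000
      vertex 24.000 0.000 0.000
      vertex 24.000 0.000 16.000
    endloop
  endfacet
  facet normal 0.0000 -1.0000 0.0000
    outer loop
      vertex 0.000 0.000 0.000
      vertex 24.000 0.000 16.000
      vertex 0.000 0.000 16.000
    endloop
  endfacet
  facet normal 0.0000 0.7761 0.6306
    outer loop
      vertex 0.000 0.000 16.000
      vertex 24.000 0.000 16.000
      vertex 24.000 13.000 0.000
    endloop
  endfacet
  facet normal 0.0000 0.7761 0.6306
    outer loop
      vertex 0.000 0.000 16.000
      vertex 24.000 13.000 0.000
      vertex 0.000 13.000 0.000
    endloop
  endfacet
  facet normal -1.0000 0.0000 0.0000
    outer loop
      vertex 0.000 0.000 16.000
      vertex 0.000 13.000 0.000
      vertex 0.000 0.000 0.000
    endloop
  endfacet
  facet normal 1.0000 0.0000 0.0000
    outer loop
      vertex 24.000 0.000 0.000
      vertex 24.000 13.000 0.000
      vertex 24.000 0.000 16.000
    endloop
  endfacet
endsolid part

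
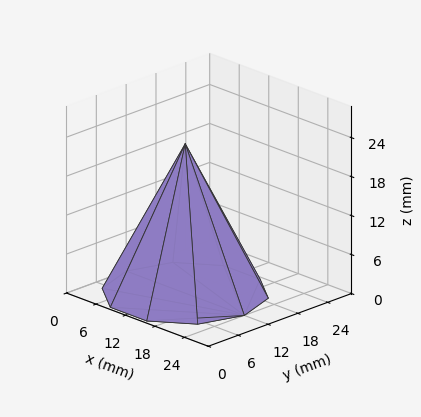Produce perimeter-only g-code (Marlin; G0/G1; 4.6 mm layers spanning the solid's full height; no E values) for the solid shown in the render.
Reading the render: the shape is a regular 10-sided pyramid, base circumscribed radius ≈ 12 mm, apex at z ≈ 23 mm (dimensions read to the nearest mm from the axis ticks). For the g-code, the solid's height is divided into equal slices at the stated Δz and each level perimeter traced with G1 moves after a G0 lift.

; perimeter-only toolpath
G21 ; units = mm
G90 ; absolute positioning
G28 ; home
; layer 1
G0 Z4.6
G0 X21.6 Y12.0
G1 X19.8 Y17.7
G1 X15.0 Y21.1
G1 X9.0 Y21.1
G1 X4.2 Y17.7
G1 X2.4 Y12.0
G1 X4.2 Y6.3
G1 X9.0 Y2.9
G1 X15.0 Y2.9
G1 X19.8 Y6.3
G1 X21.6 Y12.0
; layer 2
G0 Z9.2
G0 X19.2 Y12.0
G1 X17.8 Y16.3
G1 X14.2 Y18.8
G1 X9.8 Y18.8
G1 X6.2 Y16.3
G1 X4.8 Y12.0
G1 X6.2 Y7.7
G1 X9.8 Y5.2
G1 X14.2 Y5.2
G1 X17.8 Y7.7
G1 X19.2 Y12.0
; layer 3
G0 Z13.8
G0 X16.8 Y12.0
G1 X15.9 Y14.8
G1 X13.5 Y16.6
G1 X10.5 Y16.6
G1 X8.1 Y14.8
G1 X7.2 Y12.0
G1 X8.1 Y9.2
G1 X10.5 Y7.4
G1 X13.5 Y7.4
G1 X15.9 Y9.2
G1 X16.8 Y12.0
; layer 4
G0 Z18.4
G0 X14.4 Y12.0
G1 X13.9 Y13.4
G1 X12.7 Y14.3
G1 X11.3 Y14.3
G1 X10.1 Y13.4
G1 X9.6 Y12.0
G1 X10.1 Y10.6
G1 X11.3 Y9.7
G1 X12.7 Y9.7
G1 X13.9 Y10.6
G1 X14.4 Y12.0
M2 ; end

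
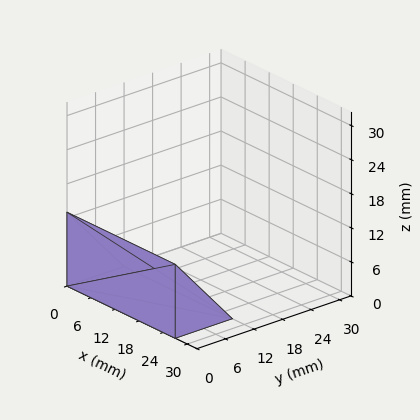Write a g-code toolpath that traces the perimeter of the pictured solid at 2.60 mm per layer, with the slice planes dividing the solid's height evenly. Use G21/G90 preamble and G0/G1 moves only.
Reading the render: the shape is a wedge (ramp): 27 × 12 mm base, rising to 13 mm along the y=0 edge and sloping linearly to z=0 at y=12 (dimensions read to the nearest mm from the axis ticks). For the g-code, the solid's height is divided into equal slices at the stated Δz and each level perimeter traced with G1 moves after a G0 lift.

; perimeter-only toolpath
G21 ; units = mm
G90 ; absolute positioning
G28 ; home
; layer 1
G0 Z2.60
G0 X0.00 Y0.00
G1 X27.00 Y0.00
G1 X27.00 Y9.60
G1 X0.00 Y9.60
G1 X0.00 Y0.00
; layer 2
G0 Z5.20
G0 X0.00 Y0.00
G1 X27.00 Y0.00
G1 X27.00 Y7.20
G1 X0.00 Y7.20
G1 X0.00 Y0.00
; layer 3
G0 Z7.80
G0 X0.00 Y0.00
G1 X27.00 Y0.00
G1 X27.00 Y4.80
G1 X0.00 Y4.80
G1 X0.00 Y0.00
; layer 4
G0 Z10.40
G0 X0.00 Y0.00
G1 X27.00 Y0.00
G1 X27.00 Y2.40
G1 X0.00 Y2.40
G1 X0.00 Y0.00
M2 ; end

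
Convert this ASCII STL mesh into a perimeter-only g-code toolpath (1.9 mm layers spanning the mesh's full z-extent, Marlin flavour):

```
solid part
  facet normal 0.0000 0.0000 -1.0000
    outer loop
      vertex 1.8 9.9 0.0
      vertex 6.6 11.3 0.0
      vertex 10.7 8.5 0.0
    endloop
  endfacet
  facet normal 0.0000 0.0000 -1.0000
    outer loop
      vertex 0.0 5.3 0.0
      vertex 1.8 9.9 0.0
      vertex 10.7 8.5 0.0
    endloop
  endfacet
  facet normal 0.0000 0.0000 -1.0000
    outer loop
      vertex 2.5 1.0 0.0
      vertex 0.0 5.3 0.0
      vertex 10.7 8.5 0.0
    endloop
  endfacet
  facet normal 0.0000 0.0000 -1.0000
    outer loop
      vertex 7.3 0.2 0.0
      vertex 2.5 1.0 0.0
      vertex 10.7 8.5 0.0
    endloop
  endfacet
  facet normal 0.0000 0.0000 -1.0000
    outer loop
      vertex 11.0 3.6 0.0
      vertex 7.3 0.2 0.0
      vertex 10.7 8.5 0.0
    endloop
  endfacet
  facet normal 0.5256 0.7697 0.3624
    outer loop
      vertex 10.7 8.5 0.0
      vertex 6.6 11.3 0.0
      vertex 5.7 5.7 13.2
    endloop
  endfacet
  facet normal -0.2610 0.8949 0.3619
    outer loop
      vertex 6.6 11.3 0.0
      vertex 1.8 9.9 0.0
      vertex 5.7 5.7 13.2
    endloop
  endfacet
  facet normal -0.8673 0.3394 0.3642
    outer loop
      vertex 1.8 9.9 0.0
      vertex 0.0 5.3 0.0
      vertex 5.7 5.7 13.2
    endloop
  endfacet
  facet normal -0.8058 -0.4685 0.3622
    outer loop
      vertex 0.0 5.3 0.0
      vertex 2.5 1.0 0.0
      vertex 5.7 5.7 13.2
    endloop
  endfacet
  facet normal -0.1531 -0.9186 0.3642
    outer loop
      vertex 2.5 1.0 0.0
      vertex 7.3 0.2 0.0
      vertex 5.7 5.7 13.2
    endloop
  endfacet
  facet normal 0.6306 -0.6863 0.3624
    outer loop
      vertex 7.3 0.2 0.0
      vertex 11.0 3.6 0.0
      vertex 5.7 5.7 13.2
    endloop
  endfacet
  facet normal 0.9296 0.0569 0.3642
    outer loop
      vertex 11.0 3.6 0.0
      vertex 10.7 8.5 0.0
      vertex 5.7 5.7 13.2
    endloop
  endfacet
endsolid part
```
; perimeter-only toolpath
G21 ; units = mm
G90 ; absolute positioning
G28 ; home
; layer 1
G0 Z1.9
G0 X10.0 Y8.1
G1 X6.5 Y10.5
G1 X2.4 Y9.3
G1 X0.8 Y5.4
G1 X3.0 Y1.7
G1 X7.1 Y1.0
G1 X10.2 Y3.9
G1 X10.0 Y8.1
; layer 2
G0 Z3.8
G0 X9.3 Y7.7
G1 X6.3 Y9.7
G1 X2.9 Y8.7
G1 X1.6 Y5.4
G1 X3.4 Y2.3
G1 X6.8 Y1.8
G1 X9.5 Y4.2
G1 X9.3 Y7.7
; layer 3
G0 Z5.7
G0 X8.6 Y7.3
G1 X6.2 Y8.9
G1 X3.5 Y8.1
G1 X2.4 Y5.5
G1 X3.9 Y3.0
G1 X6.6 Y2.6
G1 X8.7 Y4.5
G1 X8.6 Y7.3
; layer 4
G0 Z7.5
G0 X7.8 Y6.9
G1 X6.1 Y8.1
G1 X4.0 Y7.5
G1 X3.3 Y5.5
G1 X4.3 Y3.7
G1 X6.4 Y3.3
G1 X8.0 Y4.8
G1 X7.8 Y6.9
; layer 5
G0 Z9.4
G0 X7.1 Y6.5
G1 X6.0 Y7.3
G1 X4.6 Y6.9
G1 X4.1 Y5.6
G1 X4.8 Y4.4
G1 X6.2 Y4.1
G1 X7.2 Y5.1
G1 X7.1 Y6.5
; layer 6
G0 Z11.3
G0 X6.4 Y6.1
G1 X5.8 Y6.5
G1 X5.1 Y6.3
G1 X4.9 Y5.6
G1 X5.2 Y5.0
G1 X5.9 Y4.9
G1 X6.5 Y5.4
G1 X6.4 Y6.1
M2 ; end

The solid is a regular 7-sided pyramid, base circumscribed radius ≈ 5.7 mm, apex at z ≈ 13.2 mm. Slicing at Δz = 1.9 mm — 7 equal slices spanning the solid's height, so layer i sits at z = i·h/7 — gives 6 non-empty perimeters. Each is a 7-segment closed polygon; G0 lifts to the layer z and rapids to the start vertex, then G1 traces the edges. The cross-section shrinks linearly with z (the slice at the apex is degenerate and omitted).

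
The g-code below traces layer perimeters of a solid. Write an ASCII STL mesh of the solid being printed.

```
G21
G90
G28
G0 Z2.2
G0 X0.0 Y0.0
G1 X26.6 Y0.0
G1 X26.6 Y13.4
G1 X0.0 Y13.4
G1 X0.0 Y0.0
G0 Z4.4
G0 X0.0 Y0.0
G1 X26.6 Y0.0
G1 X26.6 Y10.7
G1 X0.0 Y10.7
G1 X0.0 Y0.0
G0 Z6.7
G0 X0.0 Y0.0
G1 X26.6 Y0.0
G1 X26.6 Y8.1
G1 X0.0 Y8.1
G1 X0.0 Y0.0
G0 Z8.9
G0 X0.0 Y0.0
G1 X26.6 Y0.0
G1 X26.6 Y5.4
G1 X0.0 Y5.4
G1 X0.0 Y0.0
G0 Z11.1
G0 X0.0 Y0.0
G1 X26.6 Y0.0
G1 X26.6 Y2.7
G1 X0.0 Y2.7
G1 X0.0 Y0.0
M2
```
solid part
  facet normal 0.0000 0.0000 -1.0000
    outer loop
      vertex 26.6 16.1 0.0
      vertex 26.6 0.0 0.0
      vertex 0.0 0.0 0.0
    endloop
  endfacet
  facet normal 0.0000 0.0000 -1.0000
    outer loop
      vertex 0.0 16.1 0.0
      vertex 26.6 16.1 0.0
      vertex 0.0 0.0 0.0
    endloop
  endfacet
  facet normal 0.0000 -1.0000 0.0000
    outer loop
      vertex 0.0 0.0 0.0
      vertex 26.6 0.0 0.0
      vertex 26.6 0.0 13.3
    endloop
  endfacet
  facet normal 0.0000 -1.0000 0.0000
    outer loop
      vertex 0.0 0.0 0.0
      vertex 26.6 0.0 13.3
      vertex 0.0 0.0 13.3
    endloop
  endfacet
  facet normal 0.0000 0.6369 0.7710
    outer loop
      vertex 0.0 0.0 13.3
      vertex 26.6 0.0 13.3
      vertex 26.6 16.1 0.0
    endloop
  endfacet
  facet normal 0.0000 0.6369 0.7710
    outer loop
      vertex 0.0 0.0 13.3
      vertex 26.6 16.1 0.0
      vertex 0.0 16.1 0.0
    endloop
  endfacet
  facet normal -1.0000 0.0000 0.0000
    outer loop
      vertex 0.0 0.0 13.3
      vertex 0.0 16.1 0.0
      vertex 0.0 0.0 0.0
    endloop
  endfacet
  facet normal 1.0000 0.0000 0.0000
    outer loop
      vertex 26.6 0.0 0.0
      vertex 26.6 16.1 0.0
      vertex 26.6 0.0 13.3
    endloop
  endfacet
endsolid part

The G0 Z moves step by Δz≈2.2 mm. The G1 loops shrink linearly with z, so the solid tapers from its base footprint up to z≈13.3. Closing with a flat bottom cap and the tapered top and triangulating gives 8 facets — a wedge (ramp): 26.6 × 16.1 mm base, rising to 13.3 mm along the y=0 edge and sloping linearly to z=0 at y=16.1.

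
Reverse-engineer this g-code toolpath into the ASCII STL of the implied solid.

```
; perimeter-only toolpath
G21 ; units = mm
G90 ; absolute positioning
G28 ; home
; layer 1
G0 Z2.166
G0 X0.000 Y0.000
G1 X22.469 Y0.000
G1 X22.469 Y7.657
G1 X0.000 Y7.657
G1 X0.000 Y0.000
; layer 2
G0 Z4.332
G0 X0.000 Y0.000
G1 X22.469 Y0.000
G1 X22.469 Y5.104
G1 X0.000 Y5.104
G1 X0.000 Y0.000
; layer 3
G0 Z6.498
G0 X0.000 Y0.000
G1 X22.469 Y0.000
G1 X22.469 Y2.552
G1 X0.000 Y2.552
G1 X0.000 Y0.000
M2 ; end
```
solid part
  facet normal 0.0000 0.0000 -1.0000
    outer loop
      vertex 22.469 10.209 0.000
      vertex 22.469 0.000 0.000
      vertex 0.000 0.000 0.000
    endloop
  endfacet
  facet normal 0.0000 0.0000 -1.0000
    outer loop
      vertex 0.000 10.209 0.000
      vertex 22.469 10.209 0.000
      vertex 0.000 0.000 0.000
    endloop
  endfacet
  facet normal 0.0000 -1.0000 0.0000
    outer loop
      vertex 0.000 0.000 0.000
      vertex 22.469 0.000 0.000
      vertex 22.469 0.000 8.664
    endloop
  endfacet
  facet normal 0.0000 -1.0000 0.0000
    outer loop
      vertex 0.000 0.000 0.000
      vertex 22.469 0.000 8.664
      vertex 0.000 0.000 8.664
    endloop
  endfacet
  facet normal 0.0000 0.6471 0.7624
    outer loop
      vertex 0.000 0.000 8.664
      vertex 22.469 0.000 8.664
      vertex 22.469 10.209 0.000
    endloop
  endfacet
  facet normal 0.0000 0.6471 0.7624
    outer loop
      vertex 0.000 0.000 8.664
      vertex 22.469 10.209 0.000
      vertex 0.000 10.209 0.000
    endloop
  endfacet
  facet normal -1.0000 0.0000 0.0000
    outer loop
      vertex 0.000 0.000 8.664
      vertex 0.000 10.209 0.000
      vertex 0.000 0.000 0.000
    endloop
  endfacet
  facet normal 1.0000 0.0000 0.0000
    outer loop
      vertex 22.469 0.000 0.000
      vertex 22.469 10.209 0.000
      vertex 22.469 0.000 8.664
    endloop
  endfacet
endsolid part

The G0 Z moves step by Δz≈2.166 mm. The G1 loops shrink linearly with z, so the solid tapers from its base footprint up to z≈8.66. Closing with a flat bottom cap and the tapered top and triangulating gives 8 facets — a wedge (ramp): 22.5 × 10.2 mm base, rising to 8.66 mm along the y=0 edge and sloping linearly to z=0 at y=10.2.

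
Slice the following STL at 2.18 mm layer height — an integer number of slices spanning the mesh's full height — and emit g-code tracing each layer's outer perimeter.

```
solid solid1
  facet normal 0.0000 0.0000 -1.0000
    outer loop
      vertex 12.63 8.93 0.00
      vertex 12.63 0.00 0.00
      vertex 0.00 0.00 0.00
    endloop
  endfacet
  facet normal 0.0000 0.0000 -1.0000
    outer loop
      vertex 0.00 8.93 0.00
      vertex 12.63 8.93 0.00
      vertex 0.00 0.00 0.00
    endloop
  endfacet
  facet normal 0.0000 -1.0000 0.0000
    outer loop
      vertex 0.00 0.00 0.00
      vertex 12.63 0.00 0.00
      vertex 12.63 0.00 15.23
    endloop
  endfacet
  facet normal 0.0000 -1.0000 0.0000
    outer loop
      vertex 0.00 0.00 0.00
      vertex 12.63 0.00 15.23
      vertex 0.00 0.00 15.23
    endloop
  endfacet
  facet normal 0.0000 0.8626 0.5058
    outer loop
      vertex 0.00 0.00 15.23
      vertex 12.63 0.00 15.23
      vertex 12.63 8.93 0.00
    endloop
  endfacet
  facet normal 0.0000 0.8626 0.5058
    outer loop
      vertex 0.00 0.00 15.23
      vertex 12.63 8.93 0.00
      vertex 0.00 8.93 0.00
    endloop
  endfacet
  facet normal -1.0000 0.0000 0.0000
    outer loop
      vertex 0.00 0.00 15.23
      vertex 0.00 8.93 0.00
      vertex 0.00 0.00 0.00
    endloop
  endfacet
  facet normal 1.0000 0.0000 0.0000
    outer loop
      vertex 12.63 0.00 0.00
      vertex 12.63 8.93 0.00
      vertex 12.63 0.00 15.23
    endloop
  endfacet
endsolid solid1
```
; perimeter-only toolpath
G21 ; units = mm
G90 ; absolute positioning
G28 ; home
; layer 1
G0 Z2.18
G0 X0.00 Y0.00
G1 X12.63 Y0.00
G1 X12.63 Y7.65
G1 X0.00 Y7.65
G1 X0.00 Y0.00
; layer 2
G0 Z4.35
G0 X0.00 Y0.00
G1 X12.63 Y0.00
G1 X12.63 Y6.38
G1 X0.00 Y6.38
G1 X0.00 Y0.00
; layer 3
G0 Z6.53
G0 X0.00 Y0.00
G1 X12.63 Y0.00
G1 X12.63 Y5.10
G1 X0.00 Y5.10
G1 X0.00 Y0.00
; layer 4
G0 Z8.70
G0 X0.00 Y0.00
G1 X12.63 Y0.00
G1 X12.63 Y3.83
G1 X0.00 Y3.83
G1 X0.00 Y0.00
; layer 5
G0 Z10.88
G0 X0.00 Y0.00
G1 X12.63 Y0.00
G1 X12.63 Y2.55
G1 X0.00 Y2.55
G1 X0.00 Y0.00
; layer 6
G0 Z13.05
G0 X0.00 Y0.00
G1 X12.63 Y0.00
G1 X12.63 Y1.28
G1 X0.00 Y1.28
G1 X0.00 Y0.00
M2 ; end

The solid is a wedge (ramp): 12.6 × 8.93 mm base, rising to 15.2 mm along the y=0 edge and sloping linearly to z=0 at y=8.93. Slicing at Δz = 2.18 mm — 7 equal slices spanning the solid's height, so layer i sits at z = i·h/7 — gives 6 non-empty perimeters. Each is a 4-segment closed polygon; G0 lifts to the layer z and rapids to the start vertex, then G1 traces the edges. The cross-section shrinks linearly with z (the slice at the apex is degenerate and omitted).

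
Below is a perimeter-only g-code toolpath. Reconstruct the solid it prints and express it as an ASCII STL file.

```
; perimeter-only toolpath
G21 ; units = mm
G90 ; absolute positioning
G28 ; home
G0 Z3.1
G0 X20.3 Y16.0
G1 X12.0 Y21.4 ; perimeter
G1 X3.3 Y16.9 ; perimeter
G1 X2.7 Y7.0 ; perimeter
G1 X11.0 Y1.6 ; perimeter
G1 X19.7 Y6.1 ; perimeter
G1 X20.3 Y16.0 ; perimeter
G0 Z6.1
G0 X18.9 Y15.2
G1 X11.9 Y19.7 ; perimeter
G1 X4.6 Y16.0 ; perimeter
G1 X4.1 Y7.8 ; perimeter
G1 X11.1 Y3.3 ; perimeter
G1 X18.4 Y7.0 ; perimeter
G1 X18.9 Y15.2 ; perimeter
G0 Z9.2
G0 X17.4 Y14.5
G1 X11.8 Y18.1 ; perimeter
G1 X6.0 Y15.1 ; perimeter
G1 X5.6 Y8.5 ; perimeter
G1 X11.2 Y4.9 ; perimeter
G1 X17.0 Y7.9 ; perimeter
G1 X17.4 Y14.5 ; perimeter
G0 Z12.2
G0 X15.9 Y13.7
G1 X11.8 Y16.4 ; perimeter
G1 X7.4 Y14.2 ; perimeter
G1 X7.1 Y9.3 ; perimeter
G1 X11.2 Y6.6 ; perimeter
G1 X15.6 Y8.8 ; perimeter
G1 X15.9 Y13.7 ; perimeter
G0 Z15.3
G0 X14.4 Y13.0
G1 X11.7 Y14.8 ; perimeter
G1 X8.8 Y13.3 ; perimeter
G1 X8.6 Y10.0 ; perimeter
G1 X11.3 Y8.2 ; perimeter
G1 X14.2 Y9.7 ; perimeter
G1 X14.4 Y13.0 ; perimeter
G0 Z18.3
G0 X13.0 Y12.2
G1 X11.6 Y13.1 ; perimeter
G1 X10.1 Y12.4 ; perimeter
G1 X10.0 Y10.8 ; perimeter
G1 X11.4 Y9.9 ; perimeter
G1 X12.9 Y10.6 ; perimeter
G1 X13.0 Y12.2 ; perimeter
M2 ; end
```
solid part
  facet normal 0.0000 0.0000 -1.0000
    outer loop
      vertex 1.9 17.8 0.0
      vertex 12.1 23.0 0.0
      vertex 21.8 16.7 0.0
    endloop
  endfacet
  facet normal 0.0000 0.0000 -1.0000
    outer loop
      vertex 1.2 6.3 0.0
      vertex 1.9 17.8 0.0
      vertex 21.8 16.7 0.0
    endloop
  endfacet
  facet normal 0.0000 0.0000 -1.0000
    outer loop
      vertex 10.9 0.0 0.0
      vertex 1.2 6.3 0.0
      vertex 21.8 16.7 0.0
    endloop
  endfacet
  facet normal 0.0000 0.0000 -1.0000
    outer loop
      vertex 21.1 5.2 0.0
      vertex 10.9 0.0 0.0
      vertex 21.8 16.7 0.0
    endloop
  endfacet
  facet normal 0.4937 0.7602 0.4223
    outer loop
      vertex 21.8 16.7 0.0
      vertex 12.1 23.0 0.0
      vertex 11.5 11.5 21.4
    endloop
  endfacet
  facet normal -0.4117 0.8075 0.4224
    outer loop
      vertex 12.1 23.0 0.0
      vertex 1.9 17.8 0.0
      vertex 11.5 11.5 21.4
    endloop
  endfacet
  facet normal -0.9049 0.0551 0.4221
    outer loop
      vertex 1.9 17.8 0.0
      vertex 1.2 6.3 0.0
      vertex 11.5 11.5 21.4
    endloop
  endfacet
  facet normal -0.4937 -0.7602 0.4223
    outer loop
      vertex 1.2 6.3 0.0
      vertex 10.9 0.0 0.0
      vertex 11.5 11.5 21.4
    endloop
  endfacet
  facet normal 0.4117 -0.8075 0.4224
    outer loop
      vertex 10.9 0.0 0.0
      vertex 21.1 5.2 0.0
      vertex 11.5 11.5 21.4
    endloop
  endfacet
  facet normal 0.9049 -0.0551 0.4221
    outer loop
      vertex 21.1 5.2 0.0
      vertex 21.8 16.7 0.0
      vertex 11.5 11.5 21.4
    endloop
  endfacet
endsolid part

The G0 Z moves step by Δz≈3.1 mm. The G1 loops shrink linearly with z, so the solid tapers from its base footprint up to z≈21.4. Closing with a flat bottom cap and the tapered top and triangulating gives 10 facets — a regular 6-sided pyramid, base circumscribed radius ≈ 11.5 mm, apex at z ≈ 21.4 mm.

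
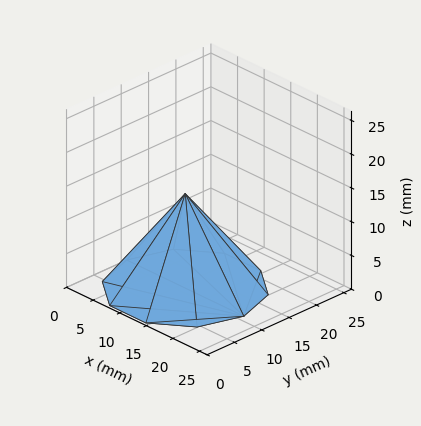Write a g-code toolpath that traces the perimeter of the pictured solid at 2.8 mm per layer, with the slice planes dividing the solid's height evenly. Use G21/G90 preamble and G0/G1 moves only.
Reading the render: the shape is a regular 10-sided pyramid, base circumscribed radius ≈ 11 mm, apex at z ≈ 14 mm (dimensions read to the nearest mm from the axis ticks). For the g-code, the solid's height is divided into equal slices at the stated Δz and each level perimeter traced with G1 moves after a G0 lift.

; perimeter-only toolpath
G21 ; units = mm
G90 ; absolute positioning
G28 ; home
; layer 1
G0 Z2.8
G0 X19.8 Y11.0
G1 X18.1 Y16.2
G1 X13.7 Y19.4
G1 X8.3 Y19.4
G1 X3.9 Y16.2
G1 X2.2 Y11.0
G1 X3.9 Y5.8
G1 X8.3 Y2.6
G1 X13.7 Y2.6
G1 X18.1 Y5.8
G1 X19.8 Y11.0
; layer 2
G0 Z5.6
G0 X17.6 Y11.0
G1 X16.3 Y14.9
G1 X13.0 Y17.3
G1 X9.0 Y17.3
G1 X5.7 Y14.9
G1 X4.4 Y11.0
G1 X5.7 Y7.1
G1 X9.0 Y4.7
G1 X13.0 Y4.7
G1 X16.3 Y7.1
G1 X17.6 Y11.0
; layer 3
G0 Z8.4
G0 X15.4 Y11.0
G1 X14.6 Y13.6
G1 X12.4 Y15.2
G1 X9.6 Y15.2
G1 X7.4 Y13.6
G1 X6.6 Y11.0
G1 X7.4 Y8.4
G1 X9.6 Y6.8
G1 X12.4 Y6.8
G1 X14.6 Y8.4
G1 X15.4 Y11.0
; layer 4
G0 Z11.2
G0 X13.2 Y11.0
G1 X12.8 Y12.3
G1 X11.7 Y13.1
G1 X10.3 Y13.1
G1 X9.2 Y12.3
G1 X8.8 Y11.0
G1 X9.2 Y9.7
G1 X10.3 Y8.9
G1 X11.7 Y8.9
G1 X12.8 Y9.7
G1 X13.2 Y11.0
M2 ; end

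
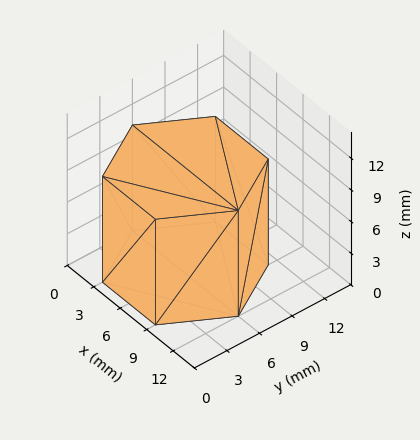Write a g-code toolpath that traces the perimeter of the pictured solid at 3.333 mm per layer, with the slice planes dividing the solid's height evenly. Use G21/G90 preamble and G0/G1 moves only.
Reading the render: the shape is a regular 6-sided prism (a cylinder approximated with 6 flat sides), circumscribed radius ≈ 6 mm, height ≈ 10 mm (dimensions read to the nearest mm from the axis ticks). For the g-code, the solid's height is divided into equal slices at the stated Δz and each level perimeter traced with G1 moves after a G0 lift.

; perimeter-only toolpath
G21 ; units = mm
G90 ; absolute positioning
G28 ; home
; layer 1
G0 Z3.333
G0 X12.000 Y6.000
G1 X9.000 Y11.196
G1 X3.000 Y11.196
G1 X0.000 Y6.000
G1 X3.000 Y0.804
G1 X9.000 Y0.804
G1 X12.000 Y6.000
; layer 2
G0 Z6.667
G0 X12.000 Y6.000
G1 X9.000 Y11.196
G1 X3.000 Y11.196
G1 X0.000 Y6.000
G1 X3.000 Y0.804
G1 X9.000 Y0.804
G1 X12.000 Y6.000
; layer 3
G0 Z10.000
G0 X12.000 Y6.000
G1 X9.000 Y11.196
G1 X3.000 Y11.196
G1 X0.000 Y6.000
G1 X3.000 Y0.804
G1 X9.000 Y0.804
G1 X12.000 Y6.000
M2 ; end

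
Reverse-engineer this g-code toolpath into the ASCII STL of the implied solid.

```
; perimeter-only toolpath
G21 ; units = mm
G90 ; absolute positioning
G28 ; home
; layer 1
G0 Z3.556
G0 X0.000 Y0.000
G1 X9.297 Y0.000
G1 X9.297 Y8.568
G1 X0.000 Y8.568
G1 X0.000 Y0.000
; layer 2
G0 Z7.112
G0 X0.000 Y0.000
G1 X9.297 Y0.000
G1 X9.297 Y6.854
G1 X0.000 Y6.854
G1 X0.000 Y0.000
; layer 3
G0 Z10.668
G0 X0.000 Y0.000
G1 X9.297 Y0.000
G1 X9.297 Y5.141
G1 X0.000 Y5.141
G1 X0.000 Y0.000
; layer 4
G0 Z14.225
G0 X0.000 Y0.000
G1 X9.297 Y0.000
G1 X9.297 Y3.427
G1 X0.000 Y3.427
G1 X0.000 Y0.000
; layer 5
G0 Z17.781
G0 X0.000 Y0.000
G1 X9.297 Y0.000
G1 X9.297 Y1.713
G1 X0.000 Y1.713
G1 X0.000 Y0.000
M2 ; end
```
solid part
  facet normal 0.0000 0.0000 -1.0000
    outer loop
      vertex 9.297 10.281 0.000
      vertex 9.297 0.000 0.000
      vertex 0.000 0.000 0.000
    endloop
  endfacet
  facet normal 0.0000 0.0000 -1.0000
    outer loop
      vertex 0.000 10.281 0.000
      vertex 9.297 10.281 0.000
      vertex 0.000 0.000 0.000
    endloop
  endfacet
  facet normal 0.0000 -1.0000 0.0000
    outer loop
      vertex 0.000 0.000 0.000
      vertex 9.297 0.000 0.000
      vertex 9.297 0.000 21.337
    endloop
  endfacet
  facet normal 0.0000 -1.0000 0.0000
    outer loop
      vertex 0.000 0.000 0.000
      vertex 9.297 0.000 21.337
      vertex 0.000 0.000 21.337
    endloop
  endfacet
  facet normal 0.0000 0.9009 0.4341
    outer loop
      vertex 0.000 0.000 21.337
      vertex 9.297 0.000 21.337
      vertex 9.297 10.281 0.000
    endloop
  endfacet
  facet normal 0.0000 0.9009 0.4341
    outer loop
      vertex 0.000 0.000 21.337
      vertex 9.297 10.281 0.000
      vertex 0.000 10.281 0.000
    endloop
  endfacet
  facet normal -1.0000 0.0000 0.0000
    outer loop
      vertex 0.000 0.000 21.337
      vertex 0.000 10.281 0.000
      vertex 0.000 0.000 0.000
    endloop
  endfacet
  facet normal 1.0000 0.0000 0.0000
    outer loop
      vertex 9.297 0.000 0.000
      vertex 9.297 10.281 0.000
      vertex 9.297 0.000 21.337
    endloop
  endfacet
endsolid part

The G0 Z moves step by Δz≈3.556 mm. The G1 loops shrink linearly with z, so the solid tapers from its base footprint up to z≈21.3. Closing with a flat bottom cap and the tapered top and triangulating gives 8 facets — a wedge (ramp): 9.3 × 10.3 mm base, rising to 21.3 mm along the y=0 edge and sloping linearly to z=0 at y=10.3.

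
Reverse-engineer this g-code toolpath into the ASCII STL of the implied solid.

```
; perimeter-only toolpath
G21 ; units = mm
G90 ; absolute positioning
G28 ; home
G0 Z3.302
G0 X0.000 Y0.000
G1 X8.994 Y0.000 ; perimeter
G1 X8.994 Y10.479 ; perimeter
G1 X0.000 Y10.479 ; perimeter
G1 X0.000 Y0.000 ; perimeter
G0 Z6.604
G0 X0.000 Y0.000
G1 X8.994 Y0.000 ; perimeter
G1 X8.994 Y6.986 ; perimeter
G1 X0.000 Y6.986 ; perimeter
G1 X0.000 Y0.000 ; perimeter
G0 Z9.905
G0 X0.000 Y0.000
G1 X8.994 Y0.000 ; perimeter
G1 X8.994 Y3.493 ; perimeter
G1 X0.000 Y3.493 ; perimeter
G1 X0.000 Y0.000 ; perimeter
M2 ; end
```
solid part
  facet normal 0.0000 0.0000 -1.0000
    outer loop
      vertex 8.994 13.972 0.000
      vertex 8.994 0.000 0.000
      vertex 0.000 0.000 0.000
    endloop
  endfacet
  facet normal 0.0000 0.0000 -1.0000
    outer loop
      vertex 0.000 13.972 0.000
      vertex 8.994 13.972 0.000
      vertex 0.000 0.000 0.000
    endloop
  endfacet
  facet normal 0.0000 -1.0000 0.0000
    outer loop
      vertex 0.000 0.000 0.000
      vertex 8.994 0.000 0.000
      vertex 8.994 0.000 13.207
    endloop
  endfacet
  facet normal 0.0000 -1.0000 0.0000
    outer loop
      vertex 0.000 0.000 0.000
      vertex 8.994 0.000 13.207
      vertex 0.000 0.000 13.207
    endloop
  endfacet
  facet normal 0.0000 0.6869 0.7267
    outer loop
      vertex 0.000 0.000 13.207
      vertex 8.994 0.000 13.207
      vertex 8.994 13.972 0.000
    endloop
  endfacet
  facet normal 0.0000 0.6869 0.7267
    outer loop
      vertex 0.000 0.000 13.207
      vertex 8.994 13.972 0.000
      vertex 0.000 13.972 0.000
    endloop
  endfacet
  facet normal -1.0000 0.0000 0.0000
    outer loop
      vertex 0.000 0.000 13.207
      vertex 0.000 13.972 0.000
      vertex 0.000 0.000 0.000
    endloop
  endfacet
  facet normal 1.0000 0.0000 0.0000
    outer loop
      vertex 8.994 0.000 0.000
      vertex 8.994 13.972 0.000
      vertex 8.994 0.000 13.207
    endloop
  endfacet
endsolid part

The G0 Z moves step by Δz≈3.302 mm. The G1 loops shrink linearly with z, so the solid tapers from its base footprint up to z≈13.2. Closing with a flat bottom cap and the tapered top and triangulating gives 8 facets — a wedge (ramp): 8.99 × 14 mm base, rising to 13.2 mm along the y=0 edge and sloping linearly to z=0 at y=14.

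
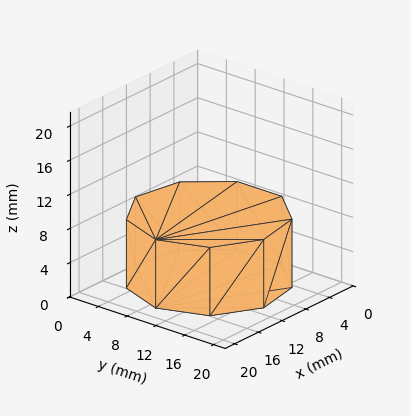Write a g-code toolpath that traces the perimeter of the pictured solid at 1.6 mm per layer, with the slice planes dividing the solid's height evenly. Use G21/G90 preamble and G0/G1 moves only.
Reading the render: the shape is a regular 9-sided prism (a cylinder approximated with 9 flat sides), circumscribed radius ≈ 9 mm, height ≈ 8 mm (dimensions read to the nearest mm from the axis ticks). For the g-code, the solid's height is divided into equal slices at the stated Δz and each level perimeter traced with G1 moves after a G0 lift.

; perimeter-only toolpath
G21 ; units = mm
G90 ; absolute positioning
G28 ; home
; layer 1
G0 Z1.6
G0 X18.0 Y9.0
G1 X15.9 Y14.8
G1 X10.6 Y17.9
G1 X4.5 Y16.8
G1 X0.5 Y12.1
G1 X0.5 Y5.9
G1 X4.5 Y1.2
G1 X10.6 Y0.1
G1 X15.9 Y3.2
G1 X18.0 Y9.0
; layer 2
G0 Z3.2
G0 X18.0 Y9.0
G1 X15.9 Y14.8
G1 X10.6 Y17.9
G1 X4.5 Y16.8
G1 X0.5 Y12.1
G1 X0.5 Y5.9
G1 X4.5 Y1.2
G1 X10.6 Y0.1
G1 X15.9 Y3.2
G1 X18.0 Y9.0
; layer 3
G0 Z4.8
G0 X18.0 Y9.0
G1 X15.9 Y14.8
G1 X10.6 Y17.9
G1 X4.5 Y16.8
G1 X0.5 Y12.1
G1 X0.5 Y5.9
G1 X4.5 Y1.2
G1 X10.6 Y0.1
G1 X15.9 Y3.2
G1 X18.0 Y9.0
; layer 4
G0 Z6.4
G0 X18.0 Y9.0
G1 X15.9 Y14.8
G1 X10.6 Y17.9
G1 X4.5 Y16.8
G1 X0.5 Y12.1
G1 X0.5 Y5.9
G1 X4.5 Y1.2
G1 X10.6 Y0.1
G1 X15.9 Y3.2
G1 X18.0 Y9.0
; layer 5
G0 Z8.0
G0 X18.0 Y9.0
G1 X15.9 Y14.8
G1 X10.6 Y17.9
G1 X4.5 Y16.8
G1 X0.5 Y12.1
G1 X0.5 Y5.9
G1 X4.5 Y1.2
G1 X10.6 Y0.1
G1 X15.9 Y3.2
G1 X18.0 Y9.0
M2 ; end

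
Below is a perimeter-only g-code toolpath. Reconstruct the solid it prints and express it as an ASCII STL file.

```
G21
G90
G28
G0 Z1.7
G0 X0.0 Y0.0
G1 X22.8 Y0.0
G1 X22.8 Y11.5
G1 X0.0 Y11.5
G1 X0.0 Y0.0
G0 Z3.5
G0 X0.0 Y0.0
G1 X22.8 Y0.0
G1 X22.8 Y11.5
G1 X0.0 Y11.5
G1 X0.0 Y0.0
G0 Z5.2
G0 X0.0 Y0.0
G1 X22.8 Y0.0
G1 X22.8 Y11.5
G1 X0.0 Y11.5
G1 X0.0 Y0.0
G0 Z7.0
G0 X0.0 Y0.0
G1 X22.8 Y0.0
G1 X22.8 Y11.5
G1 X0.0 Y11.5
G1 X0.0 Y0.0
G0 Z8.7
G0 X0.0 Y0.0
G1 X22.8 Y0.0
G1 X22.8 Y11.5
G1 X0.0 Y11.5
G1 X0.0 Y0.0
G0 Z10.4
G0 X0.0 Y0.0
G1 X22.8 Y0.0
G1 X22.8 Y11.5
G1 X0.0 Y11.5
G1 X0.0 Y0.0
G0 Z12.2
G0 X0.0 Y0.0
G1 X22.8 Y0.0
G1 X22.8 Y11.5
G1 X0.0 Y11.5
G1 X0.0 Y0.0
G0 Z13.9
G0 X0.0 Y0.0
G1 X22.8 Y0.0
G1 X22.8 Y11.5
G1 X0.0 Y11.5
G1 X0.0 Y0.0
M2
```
solid part
  facet normal 0.0000 0.0000 -1.0000
    outer loop
      vertex 22.8 11.5 0.0
      vertex 22.8 0.0 0.0
      vertex 0.0 0.0 0.0
    endloop
  endfacet
  facet normal 0.0000 0.0000 -1.0000
    outer loop
      vertex 0.0 11.5 0.0
      vertex 22.8 11.5 0.0
      vertex 0.0 0.0 0.0
    endloop
  endfacet
  facet normal 0.0000 0.0000 1.0000
    outer loop
      vertex 0.0 0.0 13.9
      vertex 22.8 0.0 13.9
      vertex 22.8 11.5 13.9
    endloop
  endfacet
  facet normal 0.0000 0.0000 1.0000
    outer loop
      vertex 0.0 0.0 13.9
      vertex 22.8 11.5 13.9
      vertex 0.0 11.5 13.9
    endloop
  endfacet
  facet normal 0.0000 -1.0000 0.0000
    outer loop
      vertex 0.0 0.0 0.0
      vertex 22.8 0.0 0.0
      vertex 22.8 0.0 13.9
    endloop
  endfacet
  facet normal 0.0000 -1.0000 0.0000
    outer loop
      vertex 0.0 0.0 0.0
      vertex 22.8 0.0 13.9
      vertex 0.0 0.0 13.9
    endloop
  endfacet
  facet normal 0.0000 1.0000 0.0000
    outer loop
      vertex 22.8 11.5 13.9
      vertex 22.8 11.5 0.0
      vertex 0.0 11.5 0.0
    endloop
  endfacet
  facet normal 0.0000 1.0000 0.0000
    outer loop
      vertex 0.0 11.5 13.9
      vertex 22.8 11.5 13.9
      vertex 0.0 11.5 0.0
    endloop
  endfacet
  facet normal -1.0000 0.0000 0.0000
    outer loop
      vertex 0.0 11.5 13.9
      vertex 0.0 11.5 0.0
      vertex 0.0 0.0 0.0
    endloop
  endfacet
  facet normal -1.0000 0.0000 0.0000
    outer loop
      vertex 0.0 0.0 13.9
      vertex 0.0 11.5 13.9
      vertex 0.0 0.0 0.0
    endloop
  endfacet
  facet normal 1.0000 0.0000 0.0000
    outer loop
      vertex 22.8 0.0 0.0
      vertex 22.8 11.5 0.0
      vertex 22.8 11.5 13.9
    endloop
  endfacet
  facet normal 1.0000 0.0000 0.0000
    outer loop
      vertex 22.8 0.0 0.0
      vertex 22.8 11.5 13.9
      vertex 22.8 0.0 13.9
    endloop
  endfacet
endsolid part

The G0 Z moves step by Δz≈1.7 mm. Every layer's G1 loop is the same polygon, so the solid is a straight extrusion of it from z=0 to z≈13.9. Closing with flat bottom and top caps and triangulating gives 12 facets — a rectangular box, roughly 22.8 × 11.5 mm footprint and 13.9 mm tall.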